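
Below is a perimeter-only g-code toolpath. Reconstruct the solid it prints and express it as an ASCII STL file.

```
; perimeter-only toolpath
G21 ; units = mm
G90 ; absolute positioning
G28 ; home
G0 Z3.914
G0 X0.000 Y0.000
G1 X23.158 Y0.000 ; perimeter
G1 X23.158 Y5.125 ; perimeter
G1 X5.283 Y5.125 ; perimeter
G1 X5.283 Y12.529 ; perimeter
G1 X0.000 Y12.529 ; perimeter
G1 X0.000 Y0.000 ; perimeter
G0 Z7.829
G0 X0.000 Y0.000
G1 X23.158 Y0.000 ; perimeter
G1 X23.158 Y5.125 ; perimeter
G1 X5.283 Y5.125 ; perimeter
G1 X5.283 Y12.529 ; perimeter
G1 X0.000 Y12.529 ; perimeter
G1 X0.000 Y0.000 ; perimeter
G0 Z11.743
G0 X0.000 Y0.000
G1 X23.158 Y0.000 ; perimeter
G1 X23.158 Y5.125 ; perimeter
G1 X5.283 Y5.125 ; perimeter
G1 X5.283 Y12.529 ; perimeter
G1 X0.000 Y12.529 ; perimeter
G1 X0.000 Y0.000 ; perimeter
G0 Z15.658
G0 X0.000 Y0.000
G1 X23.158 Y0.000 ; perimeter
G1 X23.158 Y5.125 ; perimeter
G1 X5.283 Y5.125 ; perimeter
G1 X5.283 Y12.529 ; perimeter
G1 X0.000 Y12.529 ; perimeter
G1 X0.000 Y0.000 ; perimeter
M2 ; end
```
solid part
  facet normal 0.0000 0.0000 -1.0000
    outer loop
      vertex 23.158 5.125 0.000
      vertex 23.158 0.000 0.000
      vertex 0.000 0.000 0.000
    endloop
  endfacet
  facet normal 0.0000 0.0000 -1.0000
    outer loop
      vertex 5.283 5.125 0.000
      vertex 23.158 5.125 0.000
      vertex 0.000 0.000 0.000
    endloop
  endfacet
  facet normal 0.0000 0.0000 -1.0000
    outer loop
      vertex 5.283 12.529 0.000
      vertex 5.283 5.125 0.000
      vertex 0.000 0.000 0.000
    endloop
  endfacet
  facet normal 0.0000 0.0000 -1.0000
    outer loop
      vertex 0.000 12.529 0.000
      vertex 5.283 12.529 0.000
      vertex 0.000 0.000 0.000
    endloop
  endfacet
  facet normal 0.0000 0.0000 1.0000
    outer loop
      vertex 0.000 0.000 15.658
      vertex 23.158 0.000 15.658
      vertex 23.158 5.125 15.658
    endloop
  endfacet
  facet normal 0.0000 0.0000 1.0000
    outer loop
      vertex 0.000 0.000 15.658
      vertex 23.158 5.125 15.658
      vertex 5.283 5.125 15.658
    endloop
  endfacet
  facet normal 0.0000 0.0000 1.0000
    outer loop
      vertex 0.000 0.000 15.658
      vertex 5.283 5.125 15.658
      vertex 5.283 12.529 15.658
    endloop
  endfacet
  facet normal 0.0000 0.0000 1.0000
    outer loop
      vertex 0.000 0.000 15.658
      vertex 5.283 12.529 15.658
      vertex 0.000 12.529 15.658
    endloop
  endfacet
  facet normal 0.0000 -1.0000 0.0000
    outer loop
      vertex 0.000 0.000 0.000
      vertex 23.158 0.000 0.000
      vertex 23.158 0.000 15.658
    endloop
  endfacet
  facet normal 0.0000 -1.0000 0.0000
    outer loop
      vertex 0.000 0.000 0.000
      vertex 23.158 0.000 15.658
      vertex 0.000 0.000 15.658
    endloop
  endfacet
  facet normal 1.0000 0.0000 0.0000
    outer loop
      vertex 23.158 0.000 0.000
      vertex 23.158 5.125 0.000
      vertex 23.158 5.125 15.658
    endloop
  endfacet
  facet normal 1.0000 0.0000 0.0000
    outer loop
      vertex 23.158 0.000 0.000
      vertex 23.158 5.125 15.658
      vertex 23.158 0.000 15.658
    endloop
  endfacet
  facet normal 0.0000 1.0000 0.0000
    outer loop
      vertex 23.158 5.125 0.000
      vertex 5.283 5.125 0.000
      vertex 5.283 5.125 15.658
    endloop
  endfacet
  facet normal 0.0000 1.0000 0.0000
    outer loop
      vertex 23.158 5.125 0.000
      vertex 5.283 5.125 15.658
      vertex 23.158 5.125 15.658
    endloop
  endfacet
  facet normal 1.0000 0.0000 0.0000
    outer loop
      vertex 5.283 5.125 0.000
      vertex 5.283 12.529 0.000
      vertex 5.283 12.529 15.658
    endloop
  endfacet
  facet normal 1.0000 0.0000 0.0000
    outer loop
      vertex 5.283 5.125 0.000
      vertex 5.283 12.529 15.658
      vertex 5.283 5.125 15.658
    endloop
  endfacet
  facet normal 0.0000 1.0000 0.0000
    outer loop
      vertex 5.283 12.529 0.000
      vertex 0.000 12.529 0.000
      vertex 0.000 12.529 15.658
    endloop
  endfacet
  facet normal 0.0000 1.0000 0.0000
    outer loop
      vertex 5.283 12.529 0.000
      vertex 0.000 12.529 15.658
      vertex 5.283 12.529 15.658
    endloop
  endfacet
  facet normal -1.0000 0.0000 0.0000
    outer loop
      vertex 0.000 12.529 0.000
      vertex 0.000 0.000 0.000
      vertex 0.000 0.000 15.658
    endloop
  endfacet
  facet normal -1.0000 0.0000 0.0000
    outer loop
      vertex 0.000 12.529 0.000
      vertex 0.000 0.000 15.658
      vertex 0.000 12.529 15.658
    endloop
  endfacet
endsolid part

The G0 Z moves step by Δz≈3.914 mm. Every layer's G1 loop is the same polygon, so the solid is a straight extrusion of it from z=0 to z≈15.7. Closing with flat bottom and top caps and triangulating gives 20 facets — an L-shaped prism: outer 23.2 × 12.5 mm, arm thicknesses ≈ 5.12 mm (horizontal) and 5.28 mm (vertical), extruded 15.7 mm in z.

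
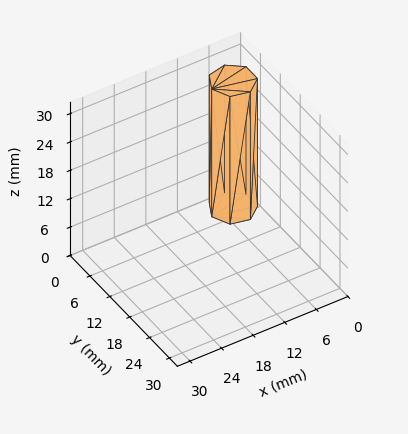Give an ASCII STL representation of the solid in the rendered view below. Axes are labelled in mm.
Reading the render: the shape is a regular 7-sided prism (a cylinder approximated with 7 flat sides), circumscribed radius ≈ 4 mm, height ≈ 27 mm (dimensions read to the nearest mm from the axis ticks). For the STL, each face is triangulated and given an outward normal.

solid part
  facet normal 0.0000 0.0000 -1.0000
    outer loop
      vertex 3.110 7.900 0.000
      vertex 6.494 7.127 0.000
      vertex 8.000 4.000 0.000
    endloop
  endfacet
  facet normal 0.0000 0.0000 -1.0000
    outer loop
      vertex 0.396 5.736 0.000
      vertex 3.110 7.900 0.000
      vertex 8.000 4.000 0.000
    endloop
  endfacet
  facet normal 0.0000 0.0000 -1.0000
    outer loop
      vertex 0.396 2.264 0.000
      vertex 0.396 5.736 0.000
      vertex 8.000 4.000 0.000
    endloop
  endfacet
  facet normal 0.0000 0.0000 -1.0000
    outer loop
      vertex 3.110 0.100 0.000
      vertex 0.396 2.264 0.000
      vertex 8.000 4.000 0.000
    endloop
  endfacet
  facet normal 0.0000 0.0000 -1.0000
    outer loop
      vertex 6.494 0.873 0.000
      vertex 3.110 0.100 0.000
      vertex 8.000 4.000 0.000
    endloop
  endfacet
  facet normal 0.0000 0.0000 1.0000
    outer loop
      vertex 8.000 4.000 27.000
      vertex 6.494 7.127 27.000
      vertex 3.110 7.900 27.000
    endloop
  endfacet
  facet normal 0.0000 0.0000 1.0000
    outer loop
      vertex 8.000 4.000 27.000
      vertex 3.110 7.900 27.000
      vertex 0.396 5.736 27.000
    endloop
  endfacet
  facet normal 0.0000 0.0000 1.0000
    outer loop
      vertex 8.000 4.000 27.000
      vertex 0.396 5.736 27.000
      vertex 0.396 2.264 27.000
    endloop
  endfacet
  facet normal 0.0000 0.0000 1.0000
    outer loop
      vertex 8.000 4.000 27.000
      vertex 0.396 2.264 27.000
      vertex 3.110 0.100 27.000
    endloop
  endfacet
  facet normal 0.0000 0.0000 1.0000
    outer loop
      vertex 8.000 4.000 27.000
      vertex 3.110 0.100 27.000
      vertex 6.494 0.873 27.000
    endloop
  endfacet
  facet normal 0.9010 0.4339 0.0000
    outer loop
      vertex 8.000 4.000 0.000
      vertex 6.494 7.127 0.000
      vertex 6.494 7.127 27.000
    endloop
  endfacet
  facet normal 0.9010 0.4339 0.0000
    outer loop
      vertex 8.000 4.000 0.000
      vertex 6.494 7.127 27.000
      vertex 8.000 4.000 27.000
    endloop
  endfacet
  facet normal 0.2227 0.9749 0.0000
    outer loop
      vertex 6.494 7.127 0.000
      vertex 3.110 7.900 0.000
      vertex 3.110 7.900 27.000
    endloop
  endfacet
  facet normal 0.2227 0.9749 0.0000
    outer loop
      vertex 6.494 7.127 0.000
      vertex 3.110 7.900 27.000
      vertex 6.494 7.127 27.000
    endloop
  endfacet
  facet normal -0.6234 0.7819 0.0000
    outer loop
      vertex 3.110 7.900 0.000
      vertex 0.396 5.736 0.000
      vertex 0.396 5.736 27.000
    endloop
  endfacet
  facet normal -0.6234 0.7819 0.0000
    outer loop
      vertex 3.110 7.900 0.000
      vertex 0.396 5.736 27.000
      vertex 3.110 7.900 27.000
    endloop
  endfacet
  facet normal -1.0000 0.0000 0.0000
    outer loop
      vertex 0.396 5.736 0.000
      vertex 0.396 2.264 0.000
      vertex 0.396 2.264 27.000
    endloop
  endfacet
  facet normal -1.0000 0.0000 0.0000
    outer loop
      vertex 0.396 5.736 0.000
      vertex 0.396 2.264 27.000
      vertex 0.396 5.736 27.000
    endloop
  endfacet
  facet normal -0.6234 -0.7819 0.0000
    outer loop
      vertex 0.396 2.264 0.000
      vertex 3.110 0.100 0.000
      vertex 3.110 0.100 27.000
    endloop
  endfacet
  facet normal -0.6234 -0.7819 0.0000
    outer loop
      vertex 0.396 2.264 0.000
      vertex 3.110 0.100 27.000
      vertex 0.396 2.264 27.000
    endloop
  endfacet
  facet normal 0.2227 -0.9749 0.0000
    outer loop
      vertex 3.110 0.100 0.000
      vertex 6.494 0.873 0.000
      vertex 6.494 0.873 27.000
    endloop
  endfacet
  facet normal 0.2227 -0.9749 0.0000
    outer loop
      vertex 3.110 0.100 0.000
      vertex 6.494 0.873 27.000
      vertex 3.110 0.100 27.000
    endloop
  endfacet
  facet normal 0.9010 -0.4339 0.0000
    outer loop
      vertex 6.494 0.873 0.000
      vertex 8.000 4.000 0.000
      vertex 8.000 4.000 27.000
    endloop
  endfacet
  facet normal 0.9010 -0.4339 0.0000
    outer loop
      vertex 6.494 0.873 0.000
      vertex 8.000 4.000 27.000
      vertex 6.494 0.873 27.000
    endloop
  endfacet
endsolid part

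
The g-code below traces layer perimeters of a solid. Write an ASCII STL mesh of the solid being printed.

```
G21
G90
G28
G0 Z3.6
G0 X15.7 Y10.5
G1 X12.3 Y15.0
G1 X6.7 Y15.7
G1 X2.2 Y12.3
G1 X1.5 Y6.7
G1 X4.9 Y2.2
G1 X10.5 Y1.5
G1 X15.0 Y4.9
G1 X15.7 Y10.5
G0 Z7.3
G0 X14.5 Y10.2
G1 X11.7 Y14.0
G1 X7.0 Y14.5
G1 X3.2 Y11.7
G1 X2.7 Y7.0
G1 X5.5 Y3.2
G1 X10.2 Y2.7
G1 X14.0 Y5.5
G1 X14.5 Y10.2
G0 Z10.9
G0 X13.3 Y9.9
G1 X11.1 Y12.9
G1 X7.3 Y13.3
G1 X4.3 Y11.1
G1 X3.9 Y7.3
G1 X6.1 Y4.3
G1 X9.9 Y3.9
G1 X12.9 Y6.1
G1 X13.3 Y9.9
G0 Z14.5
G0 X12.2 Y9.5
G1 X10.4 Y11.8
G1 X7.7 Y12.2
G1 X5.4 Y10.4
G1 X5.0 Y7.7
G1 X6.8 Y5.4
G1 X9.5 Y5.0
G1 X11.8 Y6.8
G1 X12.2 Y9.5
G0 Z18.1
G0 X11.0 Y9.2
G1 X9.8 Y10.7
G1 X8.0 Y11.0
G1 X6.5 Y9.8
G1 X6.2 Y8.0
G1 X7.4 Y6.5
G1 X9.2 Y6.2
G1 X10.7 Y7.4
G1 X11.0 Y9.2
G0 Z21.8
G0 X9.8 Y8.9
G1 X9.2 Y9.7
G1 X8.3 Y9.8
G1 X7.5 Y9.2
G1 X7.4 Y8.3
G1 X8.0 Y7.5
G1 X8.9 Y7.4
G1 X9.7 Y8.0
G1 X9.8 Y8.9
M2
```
solid part
  facet normal 0.0000 0.0000 -1.0000
    outer loop
      vertex 6.4 16.9 0.0
      vertex 12.9 16.1 0.0
      vertex 16.9 10.8 0.0
    endloop
  endfacet
  facet normal 0.0000 0.0000 -1.0000
    outer loop
      vertex 1.1 12.9 0.0
      vertex 6.4 16.9 0.0
      vertex 16.9 10.8 0.0
    endloop
  endfacet
  facet normal 0.0000 0.0000 -1.0000
    outer loop
      vertex 0.3 6.4 0.0
      vertex 1.1 12.9 0.0
      vertex 16.9 10.8 0.0
    endloop
  endfacet
  facet normal 0.0000 0.0000 -1.0000
    outer loop
      vertex 4.3 1.1 0.0
      vertex 0.3 6.4 0.0
      vertex 16.9 10.8 0.0
    endloop
  endfacet
  facet normal 0.0000 0.0000 -1.0000
    outer loop
      vertex 10.8 0.3 0.0
      vertex 4.3 1.1 0.0
      vertex 16.9 10.8 0.0
    endloop
  endfacet
  facet normal 0.0000 0.0000 -1.0000
    outer loop
      vertex 16.1 4.3 0.0
      vertex 10.8 0.3 0.0
      vertex 16.9 10.8 0.0
    endloop
  endfacet
  facet normal 0.7617 0.5749 0.2987
    outer loop
      vertex 16.9 10.8 0.0
      vertex 12.9 16.1 0.0
      vertex 8.6 8.6 25.4
    endloop
  endfacet
  facet normal 0.1166 0.9470 0.2994
    outer loop
      vertex 12.9 16.1 0.0
      vertex 6.4 16.9 0.0
      vertex 8.6 8.6 25.4
    endloop
  endfacet
  facet normal -0.5749 0.7617 0.2987
    outer loop
      vertex 6.4 16.9 0.0
      vertex 1.1 12.9 0.0
      vertex 8.6 8.6 25.4
    endloop
  endfacet
  facet normal -0.9470 0.1166 0.2994
    outer loop
      vertex 1.1 12.9 0.0
      vertex 0.3 6.4 0.0
      vertex 8.6 8.6 25.4
    endloop
  endfacet
  facet normal -0.7617 -0.5749 0.2987
    outer loop
      vertex 0.3 6.4 0.0
      vertex 4.3 1.1 0.0
      vertex 8.6 8.6 25.4
    endloop
  endfacet
  facet normal -0.1166 -0.9470 0.2994
    outer loop
      vertex 4.3 1.1 0.0
      vertex 10.8 0.3 0.0
      vertex 8.6 8.6 25.4
    endloop
  endfacet
  facet normal 0.5749 -0.7617 0.2987
    outer loop
      vertex 10.8 0.3 0.0
      vertex 16.1 4.3 0.0
      vertex 8.6 8.6 25.4
    endloop
  endfacet
  facet normal 0.9470 -0.1166 0.2994
    outer loop
      vertex 16.1 4.3 0.0
      vertex 16.9 10.8 0.0
      vertex 8.6 8.6 25.4
    endloop
  endfacet
endsolid part

The G0 Z moves step by Δz≈3.6 mm. The G1 loops shrink linearly with z, so the solid tapers from its base footprint up to z≈25.4. Closing with a flat bottom cap and the tapered top and triangulating gives 14 facets — a regular 8-sided pyramid, base circumscribed radius ≈ 8.6 mm, apex at z ≈ 25.4 mm.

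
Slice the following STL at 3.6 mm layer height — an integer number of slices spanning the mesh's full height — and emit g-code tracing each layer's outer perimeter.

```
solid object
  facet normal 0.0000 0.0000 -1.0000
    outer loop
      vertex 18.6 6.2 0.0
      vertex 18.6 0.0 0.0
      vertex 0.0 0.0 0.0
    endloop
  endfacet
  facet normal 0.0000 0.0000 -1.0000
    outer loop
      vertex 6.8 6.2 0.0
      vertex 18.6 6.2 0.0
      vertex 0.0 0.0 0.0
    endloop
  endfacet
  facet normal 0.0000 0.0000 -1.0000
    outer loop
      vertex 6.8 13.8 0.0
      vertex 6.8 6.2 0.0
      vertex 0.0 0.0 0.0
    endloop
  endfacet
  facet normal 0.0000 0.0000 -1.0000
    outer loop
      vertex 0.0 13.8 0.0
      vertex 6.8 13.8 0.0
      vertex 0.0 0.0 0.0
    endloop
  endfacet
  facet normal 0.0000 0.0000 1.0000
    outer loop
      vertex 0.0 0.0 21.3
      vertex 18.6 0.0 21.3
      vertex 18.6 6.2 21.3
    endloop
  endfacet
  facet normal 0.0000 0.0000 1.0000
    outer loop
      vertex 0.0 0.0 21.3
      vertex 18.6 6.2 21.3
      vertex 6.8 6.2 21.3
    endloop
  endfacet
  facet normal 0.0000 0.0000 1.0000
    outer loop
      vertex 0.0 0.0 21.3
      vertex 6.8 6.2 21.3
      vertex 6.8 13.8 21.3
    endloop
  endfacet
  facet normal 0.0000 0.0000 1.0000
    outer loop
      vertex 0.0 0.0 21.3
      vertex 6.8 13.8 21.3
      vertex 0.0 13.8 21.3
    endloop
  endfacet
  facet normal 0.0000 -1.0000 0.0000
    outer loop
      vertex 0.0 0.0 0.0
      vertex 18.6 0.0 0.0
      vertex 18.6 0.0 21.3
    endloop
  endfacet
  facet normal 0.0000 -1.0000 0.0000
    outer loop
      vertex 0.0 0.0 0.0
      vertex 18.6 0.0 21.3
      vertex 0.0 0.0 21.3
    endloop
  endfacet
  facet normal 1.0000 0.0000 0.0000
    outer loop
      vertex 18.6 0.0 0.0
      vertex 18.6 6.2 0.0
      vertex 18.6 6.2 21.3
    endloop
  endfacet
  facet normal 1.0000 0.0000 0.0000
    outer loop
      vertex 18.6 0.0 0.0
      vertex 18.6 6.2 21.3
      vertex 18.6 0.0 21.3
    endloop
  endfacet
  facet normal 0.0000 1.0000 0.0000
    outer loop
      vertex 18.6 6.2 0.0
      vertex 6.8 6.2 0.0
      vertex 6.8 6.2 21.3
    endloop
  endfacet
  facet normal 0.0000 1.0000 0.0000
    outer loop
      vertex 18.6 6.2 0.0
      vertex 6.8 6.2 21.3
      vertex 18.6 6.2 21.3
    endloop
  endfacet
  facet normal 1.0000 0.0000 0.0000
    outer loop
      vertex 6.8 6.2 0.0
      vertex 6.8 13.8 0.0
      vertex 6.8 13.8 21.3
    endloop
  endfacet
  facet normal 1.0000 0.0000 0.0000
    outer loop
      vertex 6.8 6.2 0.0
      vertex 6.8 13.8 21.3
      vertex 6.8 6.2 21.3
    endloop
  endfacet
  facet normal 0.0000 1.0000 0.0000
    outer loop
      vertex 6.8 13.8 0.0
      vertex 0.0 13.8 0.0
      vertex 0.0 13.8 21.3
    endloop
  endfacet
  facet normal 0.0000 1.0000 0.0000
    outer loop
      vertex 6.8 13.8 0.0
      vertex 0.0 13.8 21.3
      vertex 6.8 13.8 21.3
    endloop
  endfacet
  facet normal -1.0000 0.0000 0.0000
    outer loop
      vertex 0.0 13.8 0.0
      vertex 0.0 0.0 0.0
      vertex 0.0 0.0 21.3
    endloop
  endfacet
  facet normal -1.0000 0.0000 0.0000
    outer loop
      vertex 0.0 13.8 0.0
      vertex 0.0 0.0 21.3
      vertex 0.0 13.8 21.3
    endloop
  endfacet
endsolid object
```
; perimeter-only toolpath
G21 ; units = mm
G90 ; absolute positioning
G28 ; home
; layer 1
G0 Z3.6
G0 X0.0 Y0.0
G1 X18.6 Y0.0
G1 X18.6 Y6.2
G1 X6.8 Y6.2
G1 X6.8 Y13.8
G1 X0.0 Y13.8
G1 X0.0 Y0.0
; layer 2
G0 Z7.1
G0 X0.0 Y0.0
G1 X18.6 Y0.0
G1 X18.6 Y6.2
G1 X6.8 Y6.2
G1 X6.8 Y13.8
G1 X0.0 Y13.8
G1 X0.0 Y0.0
; layer 3
G0 Z10.7
G0 X0.0 Y0.0
G1 X18.6 Y0.0
G1 X18.6 Y6.2
G1 X6.8 Y6.2
G1 X6.8 Y13.8
G1 X0.0 Y13.8
G1 X0.0 Y0.0
; layer 4
G0 Z14.2
G0 X0.0 Y0.0
G1 X18.6 Y0.0
G1 X18.6 Y6.2
G1 X6.8 Y6.2
G1 X6.8 Y13.8
G1 X0.0 Y13.8
G1 X0.0 Y0.0
; layer 5
G0 Z17.8
G0 X0.0 Y0.0
G1 X18.6 Y0.0
G1 X18.6 Y6.2
G1 X6.8 Y6.2
G1 X6.8 Y13.8
G1 X0.0 Y13.8
G1 X0.0 Y0.0
; layer 6
G0 Z21.3
G0 X0.0 Y0.0
G1 X18.6 Y0.0
G1 X18.6 Y6.2
G1 X6.8 Y6.2
G1 X6.8 Y13.8
G1 X0.0 Y13.8
G1 X0.0 Y0.0
M2 ; end

The solid is an L-shaped prism: outer 18.6 × 13.8 mm, arm thicknesses ≈ 6.2 mm (horizontal) and 6.8 mm (vertical), extruded 21.3 mm in z. Slicing at Δz = 3.6 mm — 6 equal slices spanning the solid's height, so layer i sits at z = i·h/6 — gives 6 non-empty perimeters. Each is a 6-segment closed polygon; G0 lifts to the layer z and rapids to the start vertex, then G1 traces the edges.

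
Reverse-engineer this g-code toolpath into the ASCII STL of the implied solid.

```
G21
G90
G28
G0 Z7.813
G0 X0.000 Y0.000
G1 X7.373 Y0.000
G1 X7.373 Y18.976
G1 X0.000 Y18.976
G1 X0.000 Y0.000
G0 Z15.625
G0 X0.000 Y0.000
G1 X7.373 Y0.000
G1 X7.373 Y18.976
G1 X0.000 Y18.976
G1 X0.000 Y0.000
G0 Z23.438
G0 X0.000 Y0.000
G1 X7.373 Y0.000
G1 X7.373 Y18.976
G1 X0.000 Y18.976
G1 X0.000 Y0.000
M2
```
solid part
  facet normal 0.0000 0.0000 -1.0000
    outer loop
      vertex 7.373 18.976 0.000
      vertex 7.373 0.000 0.000
      vertex 0.000 0.000 0.000
    endloop
  endfacet
  facet normal 0.0000 0.0000 -1.0000
    outer loop
      vertex 0.000 18.976 0.000
      vertex 7.373 18.976 0.000
      vertex 0.000 0.000 0.000
    endloop
  endfacet
  facet normal 0.0000 0.0000 1.0000
    outer loop
      vertex 0.000 0.000 23.438
      vertex 7.373 0.000 23.438
      vertex 7.373 18.976 23.438
    endloop
  endfacet
  facet normal 0.0000 0.0000 1.0000
    outer loop
      vertex 0.000 0.000 23.438
      vertex 7.373 18.976 23.438
      vertex 0.000 18.976 23.438
    endloop
  endfacet
  facet normal 0.0000 -1.0000 0.0000
    outer loop
      vertex 0.000 0.000 0.000
      vertex 7.373 0.000 0.000
      vertex 7.373 0.000 23.438
    endloop
  endfacet
  facet normal 0.0000 -1.0000 0.0000
    outer loop
      vertex 0.000 0.000 0.000
      vertex 7.373 0.000 23.438
      vertex 0.000 0.000 23.438
    endloop
  endfacet
  facet normal 0.0000 1.0000 0.0000
    outer loop
      vertex 7.373 18.976 23.438
      vertex 7.373 18.976 0.000
      vertex 0.000 18.976 0.000
    endloop
  endfacet
  facet normal 0.0000 1.0000 0.0000
    outer loop
      vertex 0.000 18.976 23.438
      vertex 7.373 18.976 23.438
      vertex 0.000 18.976 0.000
    endloop
  endfacet
  facet normal -1.0000 0.0000 0.0000
    outer loop
      vertex 0.000 18.976 23.438
      vertex 0.000 18.976 0.000
      vertex 0.000 0.000 0.000
    endloop
  endfacet
  facet normal -1.0000 0.0000 0.0000
    outer loop
      vertex 0.000 0.000 23.438
      vertex 0.000 18.976 23.438
      vertex 0.000 0.000 0.000
    endloop
  endfacet
  facet normal 1.0000 0.0000 0.0000
    outer loop
      vertex 7.373 0.000 0.000
      vertex 7.373 18.976 0.000
      vertex 7.373 18.976 23.438
    endloop
  endfacet
  facet normal 1.0000 0.0000 0.0000
    outer loop
      vertex 7.373 0.000 0.000
      vertex 7.373 18.976 23.438
      vertex 7.373 0.000 23.438
    endloop
  endfacet
endsolid part

The G0 Z moves step by Δz≈7.813 mm. Every layer's G1 loop is the same polygon, so the solid is a straight extrusion of it from z=0 to z≈23.4. Closing with flat bottom and top caps and triangulating gives 12 facets — a rectangular box, roughly 7.37 × 19 mm footprint and 23.4 mm tall.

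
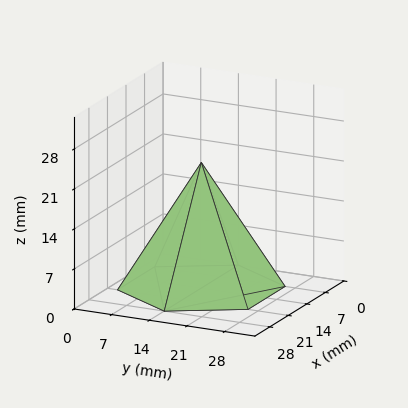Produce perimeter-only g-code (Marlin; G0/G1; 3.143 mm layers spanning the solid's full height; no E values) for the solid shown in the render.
Reading the render: the shape is a regular 6-sided pyramid, base circumscribed radius ≈ 14 mm, apex at z ≈ 22 mm (dimensions read to the nearest mm from the axis ticks). For the g-code, the solid's height is divided into equal slices at the stated Δz and each level perimeter traced with G1 moves after a G0 lift.

; perimeter-only toolpath
G21 ; units = mm
G90 ; absolute positioning
G28 ; home
; layer 1
G0 Z3.143
G0 X26.000 Y14.000
G1 X20.000 Y24.392
G1 X8.000 Y24.392
G1 X2.000 Y14.000
G1 X8.000 Y3.608
G1 X20.000 Y3.608
G1 X26.000 Y14.000
; layer 2
G0 Z6.286
G0 X24.000 Y14.000
G1 X19.000 Y22.660
G1 X9.000 Y22.660
G1 X4.000 Y14.000
G1 X9.000 Y5.340
G1 X19.000 Y5.340
G1 X24.000 Y14.000
; layer 3
G0 Z9.429
G0 X22.000 Y14.000
G1 X18.000 Y20.928
G1 X10.000 Y20.928
G1 X6.000 Y14.000
G1 X10.000 Y7.072
G1 X18.000 Y7.072
G1 X22.000 Y14.000
; layer 4
G0 Z12.571
G0 X20.000 Y14.000
G1 X17.000 Y19.196
G1 X11.000 Y19.196
G1 X8.000 Y14.000
G1 X11.000 Y8.804
G1 X17.000 Y8.804
G1 X20.000 Y14.000
; layer 5
G0 Z15.714
G0 X18.000 Y14.000
G1 X16.000 Y17.464
G1 X12.000 Y17.464
G1 X10.000 Y14.000
G1 X12.000 Y10.536
G1 X16.000 Y10.536
G1 X18.000 Y14.000
; layer 6
G0 Z18.857
G0 X16.000 Y14.000
G1 X15.000 Y15.732
G1 X13.000 Y15.732
G1 X12.000 Y14.000
G1 X13.000 Y12.268
G1 X15.000 Y12.268
G1 X16.000 Y14.000
M2 ; end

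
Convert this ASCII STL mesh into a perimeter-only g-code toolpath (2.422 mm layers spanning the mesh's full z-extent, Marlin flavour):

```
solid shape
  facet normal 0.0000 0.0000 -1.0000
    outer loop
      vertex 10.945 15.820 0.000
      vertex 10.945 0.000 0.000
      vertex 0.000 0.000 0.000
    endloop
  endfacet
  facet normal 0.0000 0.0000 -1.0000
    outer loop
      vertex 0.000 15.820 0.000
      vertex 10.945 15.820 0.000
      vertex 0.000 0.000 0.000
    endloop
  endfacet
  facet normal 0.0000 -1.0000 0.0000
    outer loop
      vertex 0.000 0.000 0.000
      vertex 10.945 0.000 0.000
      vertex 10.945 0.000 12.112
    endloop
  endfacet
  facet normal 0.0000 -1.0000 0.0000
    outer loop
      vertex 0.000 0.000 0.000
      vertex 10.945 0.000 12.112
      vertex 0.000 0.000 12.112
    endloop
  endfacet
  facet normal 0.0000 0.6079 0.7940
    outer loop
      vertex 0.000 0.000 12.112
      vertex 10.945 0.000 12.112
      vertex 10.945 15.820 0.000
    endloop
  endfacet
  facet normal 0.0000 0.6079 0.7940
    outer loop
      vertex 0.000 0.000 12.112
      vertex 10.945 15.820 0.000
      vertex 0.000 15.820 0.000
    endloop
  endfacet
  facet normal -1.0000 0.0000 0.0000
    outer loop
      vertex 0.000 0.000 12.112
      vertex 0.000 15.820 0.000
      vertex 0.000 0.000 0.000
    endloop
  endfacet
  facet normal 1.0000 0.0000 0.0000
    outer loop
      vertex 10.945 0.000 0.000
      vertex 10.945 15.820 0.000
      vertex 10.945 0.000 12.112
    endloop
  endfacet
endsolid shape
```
; perimeter-only toolpath
G21 ; units = mm
G90 ; absolute positioning
G28 ; home
; layer 1
G0 Z2.422
G0 X0.000 Y0.000
G1 X10.945 Y0.000
G1 X10.945 Y12.656
G1 X0.000 Y12.656
G1 X0.000 Y0.000
; layer 2
G0 Z4.845
G0 X0.000 Y0.000
G1 X10.945 Y0.000
G1 X10.945 Y9.492
G1 X0.000 Y9.492
G1 X0.000 Y0.000
; layer 3
G0 Z7.267
G0 X0.000 Y0.000
G1 X10.945 Y0.000
G1 X10.945 Y6.328
G1 X0.000 Y6.328
G1 X0.000 Y0.000
; layer 4
G0 Z9.690
G0 X0.000 Y0.000
G1 X10.945 Y0.000
G1 X10.945 Y3.164
G1 X0.000 Y3.164
G1 X0.000 Y0.000
M2 ; end

The solid is a wedge (ramp): 10.9 × 15.8 mm base, rising to 12.1 mm along the y=0 edge and sloping linearly to z=0 at y=15.8. Slicing at Δz = 2.422 mm — 5 equal slices spanning the solid's height, so layer i sits at z = i·h/5 — gives 4 non-empty perimeters. Each is a 4-segment closed polygon; G0 lifts to the layer z and rapids to the start vertex, then G1 traces the edges. The cross-section shrinks linearly with z (the slice at the apex is degenerate and omitted).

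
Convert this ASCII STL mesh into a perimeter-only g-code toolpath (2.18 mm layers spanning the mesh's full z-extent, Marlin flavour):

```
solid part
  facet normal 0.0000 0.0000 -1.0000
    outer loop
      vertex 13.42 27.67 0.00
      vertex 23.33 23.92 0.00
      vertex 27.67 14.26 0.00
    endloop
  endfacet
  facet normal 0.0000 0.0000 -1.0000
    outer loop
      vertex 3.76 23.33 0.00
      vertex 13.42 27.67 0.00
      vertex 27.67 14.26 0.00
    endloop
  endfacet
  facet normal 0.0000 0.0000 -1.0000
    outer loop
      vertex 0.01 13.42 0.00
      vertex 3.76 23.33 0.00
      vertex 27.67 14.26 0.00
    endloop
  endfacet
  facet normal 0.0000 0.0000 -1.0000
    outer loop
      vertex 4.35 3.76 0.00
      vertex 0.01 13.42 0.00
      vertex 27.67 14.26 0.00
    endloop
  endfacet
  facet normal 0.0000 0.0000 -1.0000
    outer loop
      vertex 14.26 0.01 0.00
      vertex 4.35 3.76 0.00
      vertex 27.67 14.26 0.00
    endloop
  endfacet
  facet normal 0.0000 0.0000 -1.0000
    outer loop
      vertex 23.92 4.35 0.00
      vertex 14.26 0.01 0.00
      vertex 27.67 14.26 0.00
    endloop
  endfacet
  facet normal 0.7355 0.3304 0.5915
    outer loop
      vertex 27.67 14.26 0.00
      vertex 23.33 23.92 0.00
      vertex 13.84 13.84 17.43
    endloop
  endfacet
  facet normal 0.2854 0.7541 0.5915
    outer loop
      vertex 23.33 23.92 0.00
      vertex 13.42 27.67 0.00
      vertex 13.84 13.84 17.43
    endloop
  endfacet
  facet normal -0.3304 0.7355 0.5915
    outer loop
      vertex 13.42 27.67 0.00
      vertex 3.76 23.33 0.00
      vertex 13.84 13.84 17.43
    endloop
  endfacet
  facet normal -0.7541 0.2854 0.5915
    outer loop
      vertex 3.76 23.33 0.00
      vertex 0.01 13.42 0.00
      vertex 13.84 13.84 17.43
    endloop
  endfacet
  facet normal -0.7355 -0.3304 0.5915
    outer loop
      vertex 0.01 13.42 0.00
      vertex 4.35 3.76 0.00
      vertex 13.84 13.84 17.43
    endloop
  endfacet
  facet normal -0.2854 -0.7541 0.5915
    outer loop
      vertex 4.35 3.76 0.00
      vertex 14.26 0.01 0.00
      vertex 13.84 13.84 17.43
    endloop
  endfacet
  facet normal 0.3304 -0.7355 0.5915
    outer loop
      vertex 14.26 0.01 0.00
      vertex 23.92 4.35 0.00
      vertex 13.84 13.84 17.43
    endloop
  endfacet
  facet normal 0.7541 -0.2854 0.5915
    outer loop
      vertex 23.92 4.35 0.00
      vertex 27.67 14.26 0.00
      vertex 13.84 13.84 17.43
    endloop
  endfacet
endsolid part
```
; perimeter-only toolpath
G21 ; units = mm
G90 ; absolute positioning
G28 ; home
; layer 1
G0 Z2.18
G0 X25.94 Y14.21
G1 X22.14 Y22.66
G1 X13.47 Y25.94
G1 X5.02 Y22.14
G1 X1.74 Y13.47
G1 X5.54 Y5.02
G1 X14.21 Y1.74
G1 X22.66 Y5.54
G1 X25.94 Y14.21
; layer 2
G0 Z4.36
G0 X24.21 Y14.16
G1 X20.96 Y21.40
G1 X13.52 Y24.21
G1 X6.28 Y20.96
G1 X3.47 Y13.52
G1 X6.72 Y6.28
G1 X14.16 Y3.47
G1 X21.40 Y6.72
G1 X24.21 Y14.16
; layer 3
G0 Z6.54
G0 X22.48 Y14.10
G1 X19.77 Y20.14
G1 X13.58 Y22.48
G1 X7.54 Y19.77
G1 X5.20 Y13.58
G1 X7.91 Y7.54
G1 X14.10 Y5.20
G1 X20.14 Y7.91
G1 X22.48 Y14.10
; layer 4
G0 Z8.71
G0 X20.76 Y14.05
G1 X18.59 Y18.88
G1 X13.63 Y20.76
G1 X8.80 Y18.59
G1 X6.92 Y13.63
G1 X9.09 Y8.80
G1 X14.05 Y6.92
G1 X18.88 Y9.09
G1 X20.76 Y14.05
; layer 5
G0 Z10.89
G0 X19.03 Y14.00
G1 X17.40 Y17.62
G1 X13.68 Y19.03
G1 X10.06 Y17.40
G1 X8.65 Y13.68
G1 X10.28 Y10.06
G1 X14.00 Y8.65
G1 X17.62 Y10.28
G1 X19.03 Y14.00
; layer 6
G0 Z13.07
G0 X17.30 Y13.94
G1 X16.21 Y16.36
G1 X13.73 Y17.30
G1 X11.32 Y16.21
G1 X10.38 Y13.73
G1 X11.47 Y11.32
G1 X13.94 Y10.38
G1 X16.36 Y11.47
G1 X17.30 Y13.94
; layer 7
G0 Z15.25
G0 X15.57 Y13.89
G1 X15.03 Y15.10
G1 X13.79 Y15.57
G1 X12.58 Y15.03
G1 X12.11 Y13.79
G1 X12.65 Y12.58
G1 X13.89 Y12.11
G1 X15.10 Y12.65
G1 X15.57 Y13.89
M2 ; end

The solid is a regular 8-sided pyramid, base circumscribed radius ≈ 13.8 mm, apex at z ≈ 17.4 mm. Slicing at Δz = 2.18 mm — 8 equal slices spanning the solid's height, so layer i sits at z = i·h/8 — gives 7 non-empty perimeters. Each is a 8-segment closed polygon; G0 lifts to the layer z and rapids to the start vertex, then G1 traces the edges. The cross-section shrinks linearly with z (the slice at the apex is degenerate and omitted).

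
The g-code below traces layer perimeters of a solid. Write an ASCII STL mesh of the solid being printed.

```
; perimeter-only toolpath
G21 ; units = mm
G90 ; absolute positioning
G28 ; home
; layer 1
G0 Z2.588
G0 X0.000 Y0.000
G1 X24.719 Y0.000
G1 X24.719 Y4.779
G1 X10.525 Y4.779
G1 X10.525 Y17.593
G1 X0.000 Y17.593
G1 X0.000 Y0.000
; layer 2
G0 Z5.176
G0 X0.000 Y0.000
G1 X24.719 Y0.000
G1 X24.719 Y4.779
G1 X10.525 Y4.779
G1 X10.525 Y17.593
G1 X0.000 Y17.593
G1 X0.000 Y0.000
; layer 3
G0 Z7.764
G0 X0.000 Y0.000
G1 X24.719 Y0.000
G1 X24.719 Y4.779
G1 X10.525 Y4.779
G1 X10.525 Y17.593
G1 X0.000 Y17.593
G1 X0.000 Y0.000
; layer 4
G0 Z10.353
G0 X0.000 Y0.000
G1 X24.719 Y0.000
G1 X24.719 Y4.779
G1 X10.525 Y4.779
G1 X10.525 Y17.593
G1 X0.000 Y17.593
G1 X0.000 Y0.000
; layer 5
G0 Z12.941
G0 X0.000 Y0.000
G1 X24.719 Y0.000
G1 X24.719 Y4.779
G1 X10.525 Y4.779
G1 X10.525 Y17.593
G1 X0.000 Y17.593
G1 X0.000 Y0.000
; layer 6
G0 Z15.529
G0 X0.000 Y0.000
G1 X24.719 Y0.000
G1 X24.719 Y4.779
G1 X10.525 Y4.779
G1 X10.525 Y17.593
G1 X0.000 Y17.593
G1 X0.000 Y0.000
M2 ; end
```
solid part
  facet normal 0.0000 0.0000 -1.0000
    outer loop
      vertex 24.719 4.779 0.000
      vertex 24.719 0.000 0.000
      vertex 0.000 0.000 0.000
    endloop
  endfacet
  facet normal 0.0000 0.0000 -1.0000
    outer loop
      vertex 10.525 4.779 0.000
      vertex 24.719 4.779 0.000
      vertex 0.000 0.000 0.000
    endloop
  endfacet
  facet normal 0.0000 0.0000 -1.0000
    outer loop
      vertex 10.525 17.593 0.000
      vertex 10.525 4.779 0.000
      vertex 0.000 0.000 0.000
    endloop
  endfacet
  facet normal 0.0000 0.0000 -1.0000
    outer loop
      vertex 0.000 17.593 0.000
      vertex 10.525 17.593 0.000
      vertex 0.000 0.000 0.000
    endloop
  endfacet
  facet normal 0.0000 0.0000 1.0000
    outer loop
      vertex 0.000 0.000 15.529
      vertex 24.719 0.000 15.529
      vertex 24.719 4.779 15.529
    endloop
  endfacet
  facet normal 0.0000 0.0000 1.0000
    outer loop
      vertex 0.000 0.000 15.529
      vertex 24.719 4.779 15.529
      vertex 10.525 4.779 15.529
    endloop
  endfacet
  facet normal 0.0000 0.0000 1.0000
    outer loop
      vertex 0.000 0.000 15.529
      vertex 10.525 4.779 15.529
      vertex 10.525 17.593 15.529
    endloop
  endfacet
  facet normal 0.0000 0.0000 1.0000
    outer loop
      vertex 0.000 0.000 15.529
      vertex 10.525 17.593 15.529
      vertex 0.000 17.593 15.529
    endloop
  endfacet
  facet normal 0.0000 -1.0000 0.0000
    outer loop
      vertex 0.000 0.000 0.000
      vertex 24.719 0.000 0.000
      vertex 24.719 0.000 15.529
    endloop
  endfacet
  facet normal 0.0000 -1.0000 0.0000
    outer loop
      vertex 0.000 0.000 0.000
      vertex 24.719 0.000 15.529
      vertex 0.000 0.000 15.529
    endloop
  endfacet
  facet normal 1.0000 0.0000 0.0000
    outer loop
      vertex 24.719 0.000 0.000
      vertex 24.719 4.779 0.000
      vertex 24.719 4.779 15.529
    endloop
  endfacet
  facet normal 1.0000 0.0000 0.0000
    outer loop
      vertex 24.719 0.000 0.000
      vertex 24.719 4.779 15.529
      vertex 24.719 0.000 15.529
    endloop
  endfacet
  facet normal 0.0000 1.0000 0.0000
    outer loop
      vertex 24.719 4.779 0.000
      vertex 10.525 4.779 0.000
      vertex 10.525 4.779 15.529
    endloop
  endfacet
  facet normal 0.0000 1.0000 0.0000
    outer loop
      vertex 24.719 4.779 0.000
      vertex 10.525 4.779 15.529
      vertex 24.719 4.779 15.529
    endloop
  endfacet
  facet normal 1.0000 0.0000 0.0000
    outer loop
      vertex 10.525 4.779 0.000
      vertex 10.525 17.593 0.000
      vertex 10.525 17.593 15.529
    endloop
  endfacet
  facet normal 1.0000 0.0000 0.0000
    outer loop
      vertex 10.525 4.779 0.000
      vertex 10.525 17.593 15.529
      vertex 10.525 4.779 15.529
    endloop
  endfacet
  facet normal 0.0000 1.0000 0.0000
    outer loop
      vertex 10.525 17.593 0.000
      vertex 0.000 17.593 0.000
      vertex 0.000 17.593 15.529
    endloop
  endfacet
  facet normal 0.0000 1.0000 0.0000
    outer loop
      vertex 10.525 17.593 0.000
      vertex 0.000 17.593 15.529
      vertex 10.525 17.593 15.529
    endloop
  endfacet
  facet normal -1.0000 0.0000 0.0000
    outer loop
      vertex 0.000 17.593 0.000
      vertex 0.000 0.000 0.000
      vertex 0.000 0.000 15.529
    endloop
  endfacet
  facet normal -1.0000 0.0000 0.0000
    outer loop
      vertex 0.000 17.593 0.000
      vertex 0.000 0.000 15.529
      vertex 0.000 17.593 15.529
    endloop
  endfacet
endsolid part

The G0 Z moves step by Δz≈2.588 mm. Every layer's G1 loop is the same polygon, so the solid is a straight extrusion of it from z=0 to z≈15.5. Closing with flat bottom and top caps and triangulating gives 20 facets — an L-shaped prism: outer 24.7 × 17.6 mm, arm thicknesses ≈ 4.78 mm (horizontal) and 10.5 mm (vertical), extruded 15.5 mm in z.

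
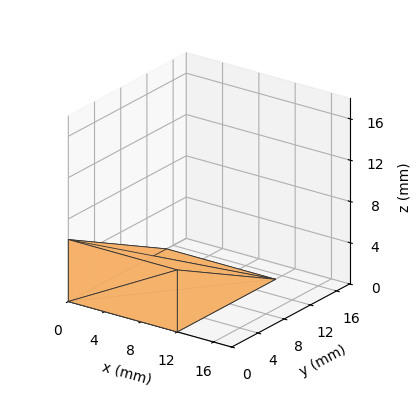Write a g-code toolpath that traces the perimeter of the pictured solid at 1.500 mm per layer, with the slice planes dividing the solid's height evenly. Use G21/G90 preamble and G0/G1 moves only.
Reading the render: the shape is a wedge (ramp): 12 × 15 mm base, rising to 6 mm along the y=0 edge and sloping linearly to z=0 at y=15 (dimensions read to the nearest mm from the axis ticks). For the g-code, the solid's height is divided into equal slices at the stated Δz and each level perimeter traced with G1 moves after a G0 lift.

; perimeter-only toolpath
G21 ; units = mm
G90 ; absolute positioning
G28 ; home
; layer 1
G0 Z1.500
G0 X0.000 Y0.000
G1 X12.000 Y0.000
G1 X12.000 Y11.250
G1 X0.000 Y11.250
G1 X0.000 Y0.000
; layer 2
G0 Z3.000
G0 X0.000 Y0.000
G1 X12.000 Y0.000
G1 X12.000 Y7.500
G1 X0.000 Y7.500
G1 X0.000 Y0.000
; layer 3
G0 Z4.500
G0 X0.000 Y0.000
G1 X12.000 Y0.000
G1 X12.000 Y3.750
G1 X0.000 Y3.750
G1 X0.000 Y0.000
M2 ; end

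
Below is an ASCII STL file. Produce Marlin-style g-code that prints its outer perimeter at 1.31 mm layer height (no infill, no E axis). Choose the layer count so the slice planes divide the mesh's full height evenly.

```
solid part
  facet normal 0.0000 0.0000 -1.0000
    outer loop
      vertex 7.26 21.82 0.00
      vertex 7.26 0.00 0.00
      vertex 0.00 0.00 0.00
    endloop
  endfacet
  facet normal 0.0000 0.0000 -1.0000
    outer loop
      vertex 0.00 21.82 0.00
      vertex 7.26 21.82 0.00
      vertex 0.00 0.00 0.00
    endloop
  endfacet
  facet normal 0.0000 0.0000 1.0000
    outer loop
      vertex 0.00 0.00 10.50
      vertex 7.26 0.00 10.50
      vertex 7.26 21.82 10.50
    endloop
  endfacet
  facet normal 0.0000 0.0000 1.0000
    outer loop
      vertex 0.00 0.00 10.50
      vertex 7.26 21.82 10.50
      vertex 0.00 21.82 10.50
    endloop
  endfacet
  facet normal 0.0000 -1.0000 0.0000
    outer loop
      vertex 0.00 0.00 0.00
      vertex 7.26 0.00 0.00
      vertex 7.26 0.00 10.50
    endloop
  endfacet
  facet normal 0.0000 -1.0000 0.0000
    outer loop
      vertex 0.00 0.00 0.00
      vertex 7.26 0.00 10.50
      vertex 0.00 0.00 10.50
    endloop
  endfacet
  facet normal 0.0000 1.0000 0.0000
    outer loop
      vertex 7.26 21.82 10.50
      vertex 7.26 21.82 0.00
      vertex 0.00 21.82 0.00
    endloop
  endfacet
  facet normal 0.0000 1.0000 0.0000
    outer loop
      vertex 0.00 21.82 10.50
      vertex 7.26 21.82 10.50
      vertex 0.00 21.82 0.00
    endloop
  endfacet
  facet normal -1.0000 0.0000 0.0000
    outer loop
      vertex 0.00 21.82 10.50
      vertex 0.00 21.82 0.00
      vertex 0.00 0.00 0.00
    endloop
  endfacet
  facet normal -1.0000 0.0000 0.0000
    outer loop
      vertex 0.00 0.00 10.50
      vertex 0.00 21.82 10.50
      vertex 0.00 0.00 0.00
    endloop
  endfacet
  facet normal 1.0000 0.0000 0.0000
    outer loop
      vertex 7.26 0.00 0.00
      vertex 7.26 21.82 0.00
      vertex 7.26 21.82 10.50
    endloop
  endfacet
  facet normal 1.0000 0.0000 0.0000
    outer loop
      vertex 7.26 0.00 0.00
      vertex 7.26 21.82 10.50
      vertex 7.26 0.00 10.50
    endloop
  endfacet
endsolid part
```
; perimeter-only toolpath
G21 ; units = mm
G90 ; absolute positioning
G28 ; home
; layer 1
G0 Z1.31
G0 X0.00 Y0.00
G1 X7.26 Y0.00
G1 X7.26 Y21.82
G1 X0.00 Y21.82
G1 X0.00 Y0.00
; layer 2
G0 Z2.62
G0 X0.00 Y0.00
G1 X7.26 Y0.00
G1 X7.26 Y21.82
G1 X0.00 Y21.82
G1 X0.00 Y0.00
; layer 3
G0 Z3.94
G0 X0.00 Y0.00
G1 X7.26 Y0.00
G1 X7.26 Y21.82
G1 X0.00 Y21.82
G1 X0.00 Y0.00
; layer 4
G0 Z5.25
G0 X0.00 Y0.00
G1 X7.26 Y0.00
G1 X7.26 Y21.82
G1 X0.00 Y21.82
G1 X0.00 Y0.00
; layer 5
G0 Z6.56
G0 X0.00 Y0.00
G1 X7.26 Y0.00
G1 X7.26 Y21.82
G1 X0.00 Y21.82
G1 X0.00 Y0.00
; layer 6
G0 Z7.88
G0 X0.00 Y0.00
G1 X7.26 Y0.00
G1 X7.26 Y21.82
G1 X0.00 Y21.82
G1 X0.00 Y0.00
; layer 7
G0 Z9.19
G0 X0.00 Y0.00
G1 X7.26 Y0.00
G1 X7.26 Y21.82
G1 X0.00 Y21.82
G1 X0.00 Y0.00
; layer 8
G0 Z10.50
G0 X0.00 Y0.00
G1 X7.26 Y0.00
G1 X7.26 Y21.82
G1 X0.00 Y21.82
G1 X0.00 Y0.00
M2 ; end

The solid is a rectangular box, roughly 7.26 × 21.8 mm footprint and 10.5 mm tall. Slicing at Δz = 1.31 mm — 8 equal slices spanning the solid's height, so layer i sits at z = i·h/8 — gives 8 non-empty perimeters. Each is a 4-segment closed polygon; G0 lifts to the layer z and rapids to the start vertex, then G1 traces the edges.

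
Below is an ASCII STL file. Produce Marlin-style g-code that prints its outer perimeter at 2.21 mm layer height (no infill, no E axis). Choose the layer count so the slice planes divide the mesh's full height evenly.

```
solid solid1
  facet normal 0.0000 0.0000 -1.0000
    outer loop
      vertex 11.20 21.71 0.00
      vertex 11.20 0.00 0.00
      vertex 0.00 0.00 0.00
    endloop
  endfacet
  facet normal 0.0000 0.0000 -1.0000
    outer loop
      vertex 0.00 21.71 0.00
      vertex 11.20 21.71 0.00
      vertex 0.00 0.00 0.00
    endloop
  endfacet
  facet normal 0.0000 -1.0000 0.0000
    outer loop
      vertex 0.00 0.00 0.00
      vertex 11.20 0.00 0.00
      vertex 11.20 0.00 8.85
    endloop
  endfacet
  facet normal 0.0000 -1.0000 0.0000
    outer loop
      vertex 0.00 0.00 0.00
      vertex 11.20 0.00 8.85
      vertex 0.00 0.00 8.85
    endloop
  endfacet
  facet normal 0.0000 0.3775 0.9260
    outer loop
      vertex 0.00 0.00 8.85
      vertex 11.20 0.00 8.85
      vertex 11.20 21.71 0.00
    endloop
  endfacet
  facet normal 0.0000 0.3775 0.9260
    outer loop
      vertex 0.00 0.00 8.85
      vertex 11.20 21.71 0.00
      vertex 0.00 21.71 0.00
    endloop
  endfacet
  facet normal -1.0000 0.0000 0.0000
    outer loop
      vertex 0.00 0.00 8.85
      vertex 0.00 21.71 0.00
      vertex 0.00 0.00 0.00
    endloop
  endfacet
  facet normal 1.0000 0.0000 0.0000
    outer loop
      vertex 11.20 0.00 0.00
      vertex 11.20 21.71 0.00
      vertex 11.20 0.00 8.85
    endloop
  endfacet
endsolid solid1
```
; perimeter-only toolpath
G21 ; units = mm
G90 ; absolute positioning
G28 ; home
; layer 1
G0 Z2.21
G0 X0.00 Y0.00
G1 X11.20 Y0.00
G1 X11.20 Y16.28
G1 X0.00 Y16.28
G1 X0.00 Y0.00
; layer 2
G0 Z4.42
G0 X0.00 Y0.00
G1 X11.20 Y0.00
G1 X11.20 Y10.86
G1 X0.00 Y10.86
G1 X0.00 Y0.00
; layer 3
G0 Z6.64
G0 X0.00 Y0.00
G1 X11.20 Y0.00
G1 X11.20 Y5.43
G1 X0.00 Y5.43
G1 X0.00 Y0.00
M2 ; end

The solid is a wedge (ramp): 11.2 × 21.7 mm base, rising to 8.85 mm along the y=0 edge and sloping linearly to z=0 at y=21.7. Slicing at Δz = 2.21 mm — 4 equal slices spanning the solid's height, so layer i sits at z = i·h/4 — gives 3 non-empty perimeters. Each is a 4-segment closed polygon; G0 lifts to the layer z and rapids to the start vertex, then G1 traces the edges. The cross-section shrinks linearly with z (the slice at the apex is degenerate and omitted).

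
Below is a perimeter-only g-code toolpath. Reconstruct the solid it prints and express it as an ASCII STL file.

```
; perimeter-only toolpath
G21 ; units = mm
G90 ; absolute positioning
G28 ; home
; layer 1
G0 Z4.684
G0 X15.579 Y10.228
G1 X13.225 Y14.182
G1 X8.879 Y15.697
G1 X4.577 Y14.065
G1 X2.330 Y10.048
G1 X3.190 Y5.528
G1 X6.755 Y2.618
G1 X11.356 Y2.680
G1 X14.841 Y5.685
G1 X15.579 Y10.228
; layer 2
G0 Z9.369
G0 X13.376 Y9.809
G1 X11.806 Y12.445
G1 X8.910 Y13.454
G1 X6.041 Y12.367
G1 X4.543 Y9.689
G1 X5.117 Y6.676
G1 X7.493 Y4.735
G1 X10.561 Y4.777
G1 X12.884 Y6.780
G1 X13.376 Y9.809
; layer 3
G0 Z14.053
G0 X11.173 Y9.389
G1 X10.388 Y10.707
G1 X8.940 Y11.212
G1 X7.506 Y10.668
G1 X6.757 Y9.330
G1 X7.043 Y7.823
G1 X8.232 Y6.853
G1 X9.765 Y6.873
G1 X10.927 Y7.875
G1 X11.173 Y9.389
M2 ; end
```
solid part
  facet normal 0.0000 0.0000 -1.0000
    outer loop
      vertex 8.849 17.939 0.000
      vertex 14.643 15.919 0.000
      vertex 17.782 10.647 0.000
    endloop
  endfacet
  facet normal 0.0000 0.0000 -1.0000
    outer loop
      vertex 3.112 15.763 0.000
      vertex 8.849 17.939 0.000
      vertex 17.782 10.647 0.000
    endloop
  endfacet
  facet normal 0.0000 0.0000 -1.0000
    outer loop
      vertex 0.116 10.408 0.000
      vertex 3.112 15.763 0.000
      vertex 17.782 10.647 0.000
    endloop
  endfacet
  facet normal 0.0000 0.0000 -1.0000
    outer loop
      vertex 1.263 4.381 0.000
      vertex 0.116 10.408 0.000
      vertex 17.782 10.647 0.000
    endloop
  endfacet
  facet normal 0.0000 0.0000 -1.0000
    outer loop
      vertex 6.016 0.500 0.000
      vertex 1.263 4.381 0.000
      vertex 17.782 10.647 0.000
    endloop
  endfacet
  facet normal 0.0000 0.0000 -1.0000
    outer loop
      vertex 12.151 0.583 0.000
      vertex 6.016 0.500 0.000
      vertex 17.782 10.647 0.000
    endloop
  endfacet
  facet normal 0.0000 0.0000 -1.0000
    outer loop
      vertex 16.798 4.590 0.000
      vertex 12.151 0.583 0.000
      vertex 17.782 10.647 0.000
    endloop
  endfacet
  facet normal 0.7836 0.4666 0.4103
    outer loop
      vertex 17.782 10.647 0.000
      vertex 14.643 15.919 0.000
      vertex 8.970 8.970 18.738
    endloop
  endfacet
  facet normal 0.3002 0.8611 0.4102
    outer loop
      vertex 14.643 15.919 0.000
      vertex 8.849 17.939 0.000
      vertex 8.970 8.970 18.738
    endloop
  endfacet
  facet normal -0.3234 0.8527 0.4102
    outer loop
      vertex 8.849 17.939 0.000
      vertex 3.112 15.763 0.000
      vertex 8.970 8.970 18.738
    endloop
  endfacet
  facet normal -0.7959 0.4453 0.4102
    outer loop
      vertex 3.112 15.763 0.000
      vertex 0.116 10.408 0.000
      vertex 8.970 8.970 18.738
    endloop
  endfacet
  facet normal -0.8959 -0.1705 0.4102
    outer loop
      vertex 0.116 10.408 0.000
      vertex 1.263 4.381 0.000
      vertex 8.970 8.970 18.738
    endloop
  endfacet
  facet normal -0.5768 -0.7064 0.4102
    outer loop
      vertex 1.263 4.381 0.000
      vertex 6.016 0.500 0.000
      vertex 8.970 8.970 18.738
    endloop
  endfacet
  facet normal 0.0123 -0.9119 0.4102
    outer loop
      vertex 6.016 0.500 0.000
      vertex 12.151 0.583 0.000
      vertex 8.970 8.970 18.738
    endloop
  endfacet
  facet normal 0.5955 -0.6907 0.4102
    outer loop
      vertex 12.151 0.583 0.000
      vertex 16.798 4.590 0.000
      vertex 8.970 8.970 18.738
    endloop
  endfacet
  facet normal 0.9002 -0.1462 0.4102
    outer loop
      vertex 16.798 4.590 0.000
      vertex 17.782 10.647 0.000
      vertex 8.970 8.970 18.738
    endloop
  endfacet
endsolid part

The G0 Z moves step by Δz≈4.684 mm. The G1 loops shrink linearly with z, so the solid tapers from its base footprint up to z≈18.7. Closing with a flat bottom cap and the tapered top and triangulating gives 16 facets — a regular 9-sided pyramid, base circumscribed radius ≈ 8.97 mm, apex at z ≈ 18.7 mm.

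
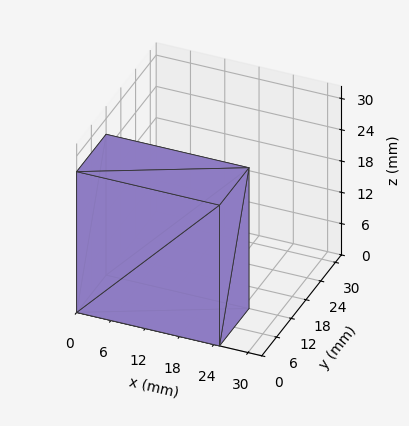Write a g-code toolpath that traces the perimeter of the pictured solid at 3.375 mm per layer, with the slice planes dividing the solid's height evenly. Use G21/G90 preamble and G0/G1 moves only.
Reading the render: the shape is a rectangular box, roughly 25 × 12 mm footprint and 27 mm tall (dimensions read to the nearest mm from the axis ticks). For the g-code, the solid's height is divided into equal slices at the stated Δz and each level perimeter traced with G1 moves after a G0 lift.

; perimeter-only toolpath
G21 ; units = mm
G90 ; absolute positioning
G28 ; home
; layer 1
G0 Z3.375
G0 X0.000 Y0.000
G1 X25.000 Y0.000
G1 X25.000 Y12.000
G1 X0.000 Y12.000
G1 X0.000 Y0.000
; layer 2
G0 Z6.750
G0 X0.000 Y0.000
G1 X25.000 Y0.000
G1 X25.000 Y12.000
G1 X0.000 Y12.000
G1 X0.000 Y0.000
; layer 3
G0 Z10.125
G0 X0.000 Y0.000
G1 X25.000 Y0.000
G1 X25.000 Y12.000
G1 X0.000 Y12.000
G1 X0.000 Y0.000
; layer 4
G0 Z13.500
G0 X0.000 Y0.000
G1 X25.000 Y0.000
G1 X25.000 Y12.000
G1 X0.000 Y12.000
G1 X0.000 Y0.000
; layer 5
G0 Z16.875
G0 X0.000 Y0.000
G1 X25.000 Y0.000
G1 X25.000 Y12.000
G1 X0.000 Y12.000
G1 X0.000 Y0.000
; layer 6
G0 Z20.250
G0 X0.000 Y0.000
G1 X25.000 Y0.000
G1 X25.000 Y12.000
G1 X0.000 Y12.000
G1 X0.000 Y0.000
; layer 7
G0 Z23.625
G0 X0.000 Y0.000
G1 X25.000 Y0.000
G1 X25.000 Y12.000
G1 X0.000 Y12.000
G1 X0.000 Y0.000
; layer 8
G0 Z27.000
G0 X0.000 Y0.000
G1 X25.000 Y0.000
G1 X25.000 Y12.000
G1 X0.000 Y12.000
G1 X0.000 Y0.000
M2 ; end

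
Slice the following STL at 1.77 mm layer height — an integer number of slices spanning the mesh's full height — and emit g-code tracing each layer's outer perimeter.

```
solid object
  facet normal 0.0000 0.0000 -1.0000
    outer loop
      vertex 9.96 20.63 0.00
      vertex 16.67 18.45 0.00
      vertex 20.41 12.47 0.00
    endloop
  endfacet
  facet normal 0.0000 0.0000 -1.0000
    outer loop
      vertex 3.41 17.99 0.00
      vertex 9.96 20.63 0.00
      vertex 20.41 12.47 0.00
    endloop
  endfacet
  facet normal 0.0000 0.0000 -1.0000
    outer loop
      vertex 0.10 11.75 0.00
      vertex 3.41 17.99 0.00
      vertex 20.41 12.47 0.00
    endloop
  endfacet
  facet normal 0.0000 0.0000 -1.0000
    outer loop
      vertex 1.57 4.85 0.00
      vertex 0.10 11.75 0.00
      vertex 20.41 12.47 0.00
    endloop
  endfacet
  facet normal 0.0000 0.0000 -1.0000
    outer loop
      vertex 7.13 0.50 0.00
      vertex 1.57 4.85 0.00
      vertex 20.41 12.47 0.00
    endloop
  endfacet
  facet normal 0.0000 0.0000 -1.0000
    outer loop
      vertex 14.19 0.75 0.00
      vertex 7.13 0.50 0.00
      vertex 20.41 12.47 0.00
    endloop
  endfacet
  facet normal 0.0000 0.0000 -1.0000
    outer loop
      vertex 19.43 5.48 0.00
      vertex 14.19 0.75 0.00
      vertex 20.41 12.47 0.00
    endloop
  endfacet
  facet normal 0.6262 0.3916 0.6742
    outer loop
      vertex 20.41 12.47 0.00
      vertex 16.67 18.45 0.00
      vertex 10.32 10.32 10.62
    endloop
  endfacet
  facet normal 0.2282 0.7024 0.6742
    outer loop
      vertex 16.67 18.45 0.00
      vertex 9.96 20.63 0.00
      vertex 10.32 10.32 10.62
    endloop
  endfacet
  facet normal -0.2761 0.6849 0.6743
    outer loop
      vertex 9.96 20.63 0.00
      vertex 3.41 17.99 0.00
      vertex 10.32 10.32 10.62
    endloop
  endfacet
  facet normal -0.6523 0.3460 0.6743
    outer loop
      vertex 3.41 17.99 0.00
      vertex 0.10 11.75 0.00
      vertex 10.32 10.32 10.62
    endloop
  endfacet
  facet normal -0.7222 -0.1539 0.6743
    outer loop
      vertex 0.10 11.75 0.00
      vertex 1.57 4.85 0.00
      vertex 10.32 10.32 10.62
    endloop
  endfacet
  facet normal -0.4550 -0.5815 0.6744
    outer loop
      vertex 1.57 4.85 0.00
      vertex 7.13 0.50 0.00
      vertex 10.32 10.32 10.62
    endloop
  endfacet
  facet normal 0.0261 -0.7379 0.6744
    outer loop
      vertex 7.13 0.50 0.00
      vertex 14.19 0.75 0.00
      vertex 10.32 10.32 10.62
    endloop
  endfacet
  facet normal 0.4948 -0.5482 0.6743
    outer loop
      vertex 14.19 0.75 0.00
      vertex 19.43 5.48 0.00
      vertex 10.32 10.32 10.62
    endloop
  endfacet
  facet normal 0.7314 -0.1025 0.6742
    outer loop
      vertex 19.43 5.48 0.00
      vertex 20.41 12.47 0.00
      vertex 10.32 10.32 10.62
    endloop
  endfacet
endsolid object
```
; perimeter-only toolpath
G21 ; units = mm
G90 ; absolute positioning
G28 ; home
; layer 1
G0 Z1.77
G0 X18.73 Y12.11
G1 X15.61 Y17.09
G1 X10.02 Y18.91
G1 X4.56 Y16.71
G1 X1.80 Y11.51
G1 X3.03 Y5.76
G1 X7.66 Y2.14
G1 X13.54 Y2.34
G1 X17.91 Y6.29
G1 X18.73 Y12.11
; layer 2
G0 Z3.54
G0 X17.05 Y11.75
G1 X14.55 Y15.74
G1 X10.08 Y17.19
G1 X5.71 Y15.43
G1 X3.51 Y11.27
G1 X4.49 Y6.67
G1 X8.19 Y3.77
G1 X12.90 Y3.94
G1 X16.39 Y7.09
G1 X17.05 Y11.75
; layer 3
G0 Z5.31
G0 X15.37 Y11.39
G1 X13.50 Y14.38
G1 X10.14 Y15.47
G1 X6.87 Y14.15
G1 X5.21 Y11.04
G1 X5.95 Y7.58
G1 X8.72 Y5.41
G1 X12.25 Y5.54
G1 X14.88 Y7.90
G1 X15.37 Y11.39
; layer 4
G0 Z7.08
G0 X13.68 Y11.04
G1 X12.44 Y13.03
G1 X10.20 Y13.76
G1 X8.02 Y12.88
G1 X6.91 Y10.80
G1 X7.40 Y8.50
G1 X9.26 Y7.05
G1 X11.61 Y7.13
G1 X13.36 Y8.71
G1 X13.68 Y11.04
; layer 5
G0 Z8.85
G0 X12.00 Y10.68
G1 X11.38 Y11.68
G1 X10.26 Y12.04
G1 X9.17 Y11.60
G1 X8.62 Y10.56
G1 X8.86 Y9.41
G1 X9.79 Y8.68
G1 X10.96 Y8.73
G1 X11.84 Y9.51
G1 X12.00 Y10.68
M2 ; end

The solid is a regular 9-sided pyramid, base circumscribed radius ≈ 10.3 mm, apex at z ≈ 10.6 mm. Slicing at Δz = 1.77 mm — 6 equal slices spanning the solid's height, so layer i sits at z = i·h/6 — gives 5 non-empty perimeters. Each is a 9-segment closed polygon; G0 lifts to the layer z and rapids to the start vertex, then G1 traces the edges. The cross-section shrinks linearly with z (the slice at the apex is degenerate and omitted).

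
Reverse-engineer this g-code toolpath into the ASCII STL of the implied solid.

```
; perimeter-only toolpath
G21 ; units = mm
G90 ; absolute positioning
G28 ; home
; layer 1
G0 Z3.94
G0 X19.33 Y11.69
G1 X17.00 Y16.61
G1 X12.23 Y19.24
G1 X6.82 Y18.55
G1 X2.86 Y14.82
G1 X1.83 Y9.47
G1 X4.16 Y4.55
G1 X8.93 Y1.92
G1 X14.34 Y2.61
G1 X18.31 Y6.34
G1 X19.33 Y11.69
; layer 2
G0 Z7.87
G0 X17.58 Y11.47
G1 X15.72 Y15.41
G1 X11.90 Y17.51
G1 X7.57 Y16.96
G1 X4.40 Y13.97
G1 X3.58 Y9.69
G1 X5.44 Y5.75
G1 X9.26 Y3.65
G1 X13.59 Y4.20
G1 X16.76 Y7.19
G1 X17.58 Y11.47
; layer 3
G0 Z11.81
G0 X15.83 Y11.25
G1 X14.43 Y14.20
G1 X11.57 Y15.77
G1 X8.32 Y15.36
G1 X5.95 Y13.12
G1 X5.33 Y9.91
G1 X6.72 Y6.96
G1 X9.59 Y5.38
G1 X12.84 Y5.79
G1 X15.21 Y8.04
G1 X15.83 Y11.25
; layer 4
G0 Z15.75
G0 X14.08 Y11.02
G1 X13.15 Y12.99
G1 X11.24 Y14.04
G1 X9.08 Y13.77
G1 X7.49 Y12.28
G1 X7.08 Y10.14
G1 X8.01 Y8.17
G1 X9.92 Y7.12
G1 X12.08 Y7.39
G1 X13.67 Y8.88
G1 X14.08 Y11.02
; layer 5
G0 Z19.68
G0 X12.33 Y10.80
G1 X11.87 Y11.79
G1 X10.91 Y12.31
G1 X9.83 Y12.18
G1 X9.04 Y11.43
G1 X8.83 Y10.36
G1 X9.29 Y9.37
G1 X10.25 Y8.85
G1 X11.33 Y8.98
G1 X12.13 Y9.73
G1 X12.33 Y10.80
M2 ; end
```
solid part
  facet normal 0.0000 0.0000 -1.0000
    outer loop
      vertex 12.56 20.97 0.00
      vertex 18.29 17.82 0.00
      vertex 21.08 11.91 0.00
    endloop
  endfacet
  facet normal 0.0000 0.0000 -1.0000
    outer loop
      vertex 6.07 20.15 0.00
      vertex 12.56 20.97 0.00
      vertex 21.08 11.91 0.00
    endloop
  endfacet
  facet normal 0.0000 0.0000 -1.0000
    outer loop
      vertex 1.31 15.67 0.00
      vertex 6.07 20.15 0.00
      vertex 21.08 11.91 0.00
    endloop
  endfacet
  facet normal 0.0000 0.0000 -1.0000
    outer loop
      vertex 0.08 9.25 0.00
      vertex 1.31 15.67 0.00
      vertex 21.08 11.91 0.00
    endloop
  endfacet
  facet normal 0.0000 0.0000 -1.0000
    outer loop
      vertex 2.87 3.34 0.00
      vertex 0.08 9.25 0.00
      vertex 21.08 11.91 0.00
    endloop
  endfacet
  facet normal 0.0000 0.0000 -1.0000
    outer loop
      vertex 8.60 0.19 0.00
      vertex 2.87 3.34 0.00
      vertex 21.08 11.91 0.00
    endloop
  endfacet
  facet normal 0.0000 0.0000 -1.0000
    outer loop
      vertex 15.09 1.01 0.00
      vertex 8.60 0.19 0.00
      vertex 21.08 11.91 0.00
    endloop
  endfacet
  facet normal 0.0000 0.0000 -1.0000
    outer loop
      vertex 19.85 5.49 0.00
      vertex 15.09 1.01 0.00
      vertex 21.08 11.91 0.00
    endloop
  endfacet
  facet normal 0.8319 0.3927 0.3919
    outer loop
      vertex 21.08 11.91 0.00
      vertex 18.29 17.82 0.00
      vertex 10.58 10.58 23.62
    endloop
  endfacet
  facet normal 0.4432 0.8062 0.3918
    outer loop
      vertex 18.29 17.82 0.00
      vertex 12.56 20.97 0.00
      vertex 10.58 10.58 23.62
    endloop
  endfacet
  facet normal -0.1153 0.9128 0.3918
    outer loop
      vertex 12.56 20.97 0.00
      vertex 6.07 20.15 0.00
      vertex 10.58 10.58 23.62
    endloop
  endfacet
  facet normal -0.6306 0.6700 0.3918
    outer loop
      vertex 6.07 20.15 0.00
      vertex 1.31 15.67 0.00
      vertex 10.58 10.58 23.62
    endloop
  endfacet
  facet normal -0.9036 0.1731 0.3919
    outer loop
      vertex 1.31 15.67 0.00
      vertex 0.08 9.25 0.00
      vertex 10.58 10.58 23.62
    endloop
  endfacet
  facet normal -0.8319 -0.3927 0.3919
    outer loop
      vertex 0.08 9.25 0.00
      vertex 2.87 3.34 0.00
      vertex 10.58 10.58 23.62
    endloop
  endfacet
  facet normal -0.4432 -0.8062 0.3918
    outer loop
      vertex 2.87 3.34 0.00
      vertex 8.60 0.19 0.00
      vertex 10.58 10.58 23.62
    endloop
  endfacet
  facet normal 0.1153 -0.9128 0.3918
    outer loop
      vertex 8.60 0.19 0.00
      vertex 15.09 1.01 0.00
      vertex 10.58 10.58 23.62
    endloop
  endfacet
  facet normal 0.6306 -0.6700 0.3918
    outer loop
      vertex 15.09 1.01 0.00
      vertex 19.85 5.49 0.00
      vertex 10.58 10.58 23.62
    endloop
  endfacet
  facet normal 0.9036 -0.1731 0.3919
    outer loop
      vertex 19.85 5.49 0.00
      vertex 21.08 11.91 0.00
      vertex 10.58 10.58 23.62
    endloop
  endfacet
endsolid part

The G0 Z moves step by Δz≈3.94 mm. The G1 loops shrink linearly with z, so the solid tapers from its base footprint up to z≈23.6. Closing with a flat bottom cap and the tapered top and triangulating gives 18 facets — a regular 10-sided pyramid, base circumscribed radius ≈ 10.6 mm, apex at z ≈ 23.6 mm.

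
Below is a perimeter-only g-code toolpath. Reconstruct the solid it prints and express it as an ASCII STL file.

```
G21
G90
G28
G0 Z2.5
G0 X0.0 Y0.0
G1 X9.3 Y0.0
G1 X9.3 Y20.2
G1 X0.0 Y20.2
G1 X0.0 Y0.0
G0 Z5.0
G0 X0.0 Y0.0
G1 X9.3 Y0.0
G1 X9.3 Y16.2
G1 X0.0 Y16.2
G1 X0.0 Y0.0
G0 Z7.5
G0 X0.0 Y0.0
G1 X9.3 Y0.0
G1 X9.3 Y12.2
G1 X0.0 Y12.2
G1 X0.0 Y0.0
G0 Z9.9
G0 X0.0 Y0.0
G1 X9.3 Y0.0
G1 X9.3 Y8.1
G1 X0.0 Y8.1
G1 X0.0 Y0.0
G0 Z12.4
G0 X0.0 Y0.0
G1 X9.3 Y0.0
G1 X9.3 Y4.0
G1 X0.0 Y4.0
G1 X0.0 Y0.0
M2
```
solid part
  facet normal 0.0000 0.0000 -1.0000
    outer loop
      vertex 9.3 24.3 0.0
      vertex 9.3 0.0 0.0
      vertex 0.0 0.0 0.0
    endloop
  endfacet
  facet normal 0.0000 0.0000 -1.0000
    outer loop
      vertex 0.0 24.3 0.0
      vertex 9.3 24.3 0.0
      vertex 0.0 0.0 0.0
    endloop
  endfacet
  facet normal 0.0000 -1.0000 0.0000
    outer loop
      vertex 0.0 0.0 0.0
      vertex 9.3 0.0 0.0
      vertex 9.3 0.0 14.9
    endloop
  endfacet
  facet normal 0.0000 -1.0000 0.0000
    outer loop
      vertex 0.0 0.0 0.0
      vertex 9.3 0.0 14.9
      vertex 0.0 0.0 14.9
    endloop
  endfacet
  facet normal 0.0000 0.5227 0.8525
    outer loop
      vertex 0.0 0.0 14.9
      vertex 9.3 0.0 14.9
      vertex 9.3 24.3 0.0
    endloop
  endfacet
  facet normal 0.0000 0.5227 0.8525
    outer loop
      vertex 0.0 0.0 14.9
      vertex 9.3 24.3 0.0
      vertex 0.0 24.3 0.0
    endloop
  endfacet
  facet normal -1.0000 0.0000 0.0000
    outer loop
      vertex 0.0 0.0 14.9
      vertex 0.0 24.3 0.0
      vertex 0.0 0.0 0.0
    endloop
  endfacet
  facet normal 1.0000 0.0000 0.0000
    outer loop
      vertex 9.3 0.0 0.0
      vertex 9.3 24.3 0.0
      vertex 9.3 0.0 14.9
    endloop
  endfacet
endsolid part

The G0 Z moves step by Δz≈2.5 mm. The G1 loops shrink linearly with z, so the solid tapers from its base footprint up to z≈14.9. Closing with a flat bottom cap and the tapered top and triangulating gives 8 facets — a wedge (ramp): 9.3 × 24.3 mm base, rising to 14.9 mm along the y=0 edge and sloping linearly to z=0 at y=24.3.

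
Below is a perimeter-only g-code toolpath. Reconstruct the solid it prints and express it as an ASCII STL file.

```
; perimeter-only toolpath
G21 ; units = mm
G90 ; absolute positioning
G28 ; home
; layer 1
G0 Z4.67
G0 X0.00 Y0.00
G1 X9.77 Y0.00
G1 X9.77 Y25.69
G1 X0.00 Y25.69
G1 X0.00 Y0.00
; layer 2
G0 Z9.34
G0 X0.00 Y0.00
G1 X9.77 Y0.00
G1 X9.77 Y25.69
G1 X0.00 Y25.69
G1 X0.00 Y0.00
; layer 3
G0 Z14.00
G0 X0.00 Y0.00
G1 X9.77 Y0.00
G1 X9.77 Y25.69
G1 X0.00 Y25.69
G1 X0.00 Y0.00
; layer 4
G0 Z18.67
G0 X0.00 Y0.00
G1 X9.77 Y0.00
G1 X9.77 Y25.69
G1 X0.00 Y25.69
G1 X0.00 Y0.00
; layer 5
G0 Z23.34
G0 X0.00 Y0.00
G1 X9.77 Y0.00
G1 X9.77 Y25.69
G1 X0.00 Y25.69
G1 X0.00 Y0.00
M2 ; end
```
solid part
  facet normal 0.0000 0.0000 -1.0000
    outer loop
      vertex 9.77 25.69 0.00
      vertex 9.77 0.00 0.00
      vertex 0.00 0.00 0.00
    endloop
  endfacet
  facet normal 0.0000 0.0000 -1.0000
    outer loop
      vertex 0.00 25.69 0.00
      vertex 9.77 25.69 0.00
      vertex 0.00 0.00 0.00
    endloop
  endfacet
  facet normal 0.0000 0.0000 1.0000
    outer loop
      vertex 0.00 0.00 23.34
      vertex 9.77 0.00 23.34
      vertex 9.77 25.69 23.34
    endloop
  endfacet
  facet normal 0.0000 0.0000 1.0000
    outer loop
      vertex 0.00 0.00 23.34
      vertex 9.77 25.69 23.34
      vertex 0.00 25.69 23.34
    endloop
  endfacet
  facet normal 0.0000 -1.0000 0.0000
    outer loop
      vertex 0.00 0.00 0.00
      vertex 9.77 0.00 0.00
      vertex 9.77 0.00 23.34
    endloop
  endfacet
  facet normal 0.0000 -1.0000 0.0000
    outer loop
      vertex 0.00 0.00 0.00
      vertex 9.77 0.00 23.34
      vertex 0.00 0.00 23.34
    endloop
  endfacet
  facet normal 0.0000 1.0000 0.0000
    outer loop
      vertex 9.77 25.69 23.34
      vertex 9.77 25.69 0.00
      vertex 0.00 25.69 0.00
    endloop
  endfacet
  facet normal 0.0000 1.0000 0.0000
    outer loop
      vertex 0.00 25.69 23.34
      vertex 9.77 25.69 23.34
      vertex 0.00 25.69 0.00
    endloop
  endfacet
  facet normal -1.0000 0.0000 0.0000
    outer loop
      vertex 0.00 25.69 23.34
      vertex 0.00 25.69 0.00
      vertex 0.00 0.00 0.00
    endloop
  endfacet
  facet normal -1.0000 0.0000 0.0000
    outer loop
      vertex 0.00 0.00 23.34
      vertex 0.00 25.69 23.34
      vertex 0.00 0.00 0.00
    endloop
  endfacet
  facet normal 1.0000 0.0000 0.0000
    outer loop
      vertex 9.77 0.00 0.00
      vertex 9.77 25.69 0.00
      vertex 9.77 25.69 23.34
    endloop
  endfacet
  facet normal 1.0000 0.0000 0.0000
    outer loop
      vertex 9.77 0.00 0.00
      vertex 9.77 25.69 23.34
      vertex 9.77 0.00 23.34
    endloop
  endfacet
endsolid part

The G0 Z moves step by Δz≈4.67 mm. Every layer's G1 loop is the same polygon, so the solid is a straight extrusion of it from z=0 to z≈23.3. Closing with flat bottom and top caps and triangulating gives 12 facets — a rectangular box, roughly 9.77 × 25.7 mm footprint and 23.3 mm tall.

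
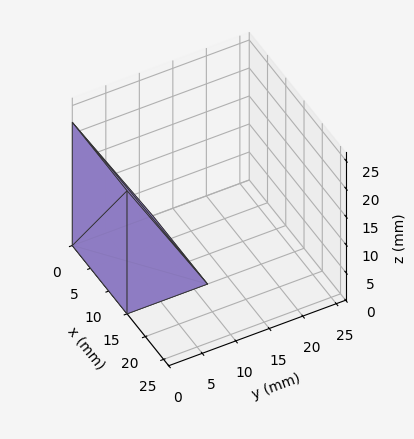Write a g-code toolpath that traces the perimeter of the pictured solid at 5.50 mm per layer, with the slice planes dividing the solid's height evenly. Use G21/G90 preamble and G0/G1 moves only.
Reading the render: the shape is a wedge (ramp): 15 × 12 mm base, rising to 22 mm along the y=0 edge and sloping linearly to z=0 at y=12 (dimensions read to the nearest mm from the axis ticks). For the g-code, the solid's height is divided into equal slices at the stated Δz and each level perimeter traced with G1 moves after a G0 lift.

; perimeter-only toolpath
G21 ; units = mm
G90 ; absolute positioning
G28 ; home
; layer 1
G0 Z5.50
G0 X0.00 Y0.00
G1 X15.00 Y0.00
G1 X15.00 Y9.00
G1 X0.00 Y9.00
G1 X0.00 Y0.00
; layer 2
G0 Z11.00
G0 X0.00 Y0.00
G1 X15.00 Y0.00
G1 X15.00 Y6.00
G1 X0.00 Y6.00
G1 X0.00 Y0.00
; layer 3
G0 Z16.50
G0 X0.00 Y0.00
G1 X15.00 Y0.00
G1 X15.00 Y3.00
G1 X0.00 Y3.00
G1 X0.00 Y0.00
M2 ; end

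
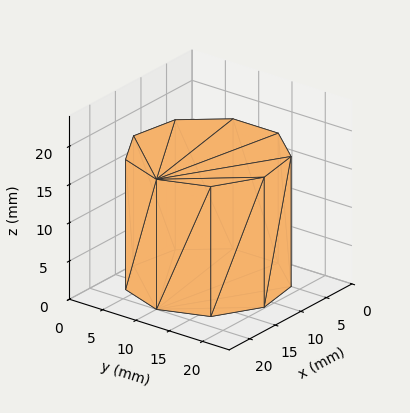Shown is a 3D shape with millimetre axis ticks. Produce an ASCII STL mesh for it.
Reading the render: the shape is a regular 9-sided prism (a cylinder approximated with 9 flat sides), circumscribed radius ≈ 10 mm, height ≈ 17 mm (dimensions read to the nearest mm from the axis ticks). For the STL, each face is triangulated and given an outward normal.

solid part
  facet normal 0.0000 0.0000 -1.0000
    outer loop
      vertex 11.7 19.8 0.0
      vertex 17.7 16.4 0.0
      vertex 20.0 10.0 0.0
    endloop
  endfacet
  facet normal 0.0000 0.0000 -1.0000
    outer loop
      vertex 5.0 18.7 0.0
      vertex 11.7 19.8 0.0
      vertex 20.0 10.0 0.0
    endloop
  endfacet
  facet normal 0.0000 0.0000 -1.0000
    outer loop
      vertex 0.6 13.4 0.0
      vertex 5.0 18.7 0.0
      vertex 20.0 10.0 0.0
    endloop
  endfacet
  facet normal 0.0000 0.0000 -1.0000
    outer loop
      vertex 0.6 6.6 0.0
      vertex 0.6 13.4 0.0
      vertex 20.0 10.0 0.0
    endloop
  endfacet
  facet normal 0.0000 0.0000 -1.0000
    outer loop
      vertex 5.0 1.3 0.0
      vertex 0.6 6.6 0.0
      vertex 20.0 10.0 0.0
    endloop
  endfacet
  facet normal 0.0000 0.0000 -1.0000
    outer loop
      vertex 11.7 0.2 0.0
      vertex 5.0 1.3 0.0
      vertex 20.0 10.0 0.0
    endloop
  endfacet
  facet normal 0.0000 0.0000 -1.0000
    outer loop
      vertex 17.7 3.6 0.0
      vertex 11.7 0.2 0.0
      vertex 20.0 10.0 0.0
    endloop
  endfacet
  facet normal 0.0000 0.0000 1.0000
    outer loop
      vertex 20.0 10.0 17.0
      vertex 17.7 16.4 17.0
      vertex 11.7 19.8 17.0
    endloop
  endfacet
  facet normal 0.0000 0.0000 1.0000
    outer loop
      vertex 20.0 10.0 17.0
      vertex 11.7 19.8 17.0
      vertex 5.0 18.7 17.0
    endloop
  endfacet
  facet normal 0.0000 0.0000 1.0000
    outer loop
      vertex 20.0 10.0 17.0
      vertex 5.0 18.7 17.0
      vertex 0.6 13.4 17.0
    endloop
  endfacet
  facet normal 0.0000 0.0000 1.0000
    outer loop
      vertex 20.0 10.0 17.0
      vertex 0.6 13.4 17.0
      vertex 0.6 6.6 17.0
    endloop
  endfacet
  facet normal 0.0000 0.0000 1.0000
    outer loop
      vertex 20.0 10.0 17.0
      vertex 0.6 6.6 17.0
      vertex 5.0 1.3 17.0
    endloop
  endfacet
  facet normal 0.0000 0.0000 1.0000
    outer loop
      vertex 20.0 10.0 17.0
      vertex 5.0 1.3 17.0
      vertex 11.7 0.2 17.0
    endloop
  endfacet
  facet normal 0.0000 0.0000 1.0000
    outer loop
      vertex 20.0 10.0 17.0
      vertex 11.7 0.2 17.0
      vertex 17.7 3.6 17.0
    endloop
  endfacet
  facet normal 0.9411 0.3382 0.0000
    outer loop
      vertex 20.0 10.0 0.0
      vertex 17.7 16.4 0.0
      vertex 17.7 16.4 17.0
    endloop
  endfacet
  facet normal 0.9411 0.3382 0.0000
    outer loop
      vertex 20.0 10.0 0.0
      vertex 17.7 16.4 17.0
      vertex 20.0 10.0 17.0
    endloop
  endfacet
  facet normal 0.4930 0.8700 0.0000
    outer loop
      vertex 17.7 16.4 0.0
      vertex 11.7 19.8 0.0
      vertex 11.7 19.8 17.0
    endloop
  endfacet
  facet normal 0.4930 0.8700 0.0000
    outer loop
      vertex 17.7 16.4 0.0
      vertex 11.7 19.8 17.0
      vertex 17.7 16.4 17.0
    endloop
  endfacet
  facet normal -0.1620 0.9868 0.0000
    outer loop
      vertex 11.7 19.8 0.0
      vertex 5.0 18.7 0.0
      vertex 5.0 18.7 17.0
    endloop
  endfacet
  facet normal -0.1620 0.9868 0.0000
    outer loop
      vertex 11.7 19.8 0.0
      vertex 5.0 18.7 17.0
      vertex 11.7 19.8 17.0
    endloop
  endfacet
  facet normal -0.7694 0.6388 0.0000
    outer loop
      vertex 5.0 18.7 0.0
      vertex 0.6 13.4 0.0
      vertex 0.6 13.4 17.0
    endloop
  endfacet
  facet normal -0.7694 0.6388 0.0000
    outer loop
      vertex 5.0 18.7 0.0
      vertex 0.6 13.4 17.0
      vertex 5.0 18.7 17.0
    endloop
  endfacet
  facet normal -1.0000 0.0000 0.0000
    outer loop
      vertex 0.6 13.4 0.0
      vertex 0.6 6.6 0.0
      vertex 0.6 6.6 17.0
    endloop
  endfacet
  facet normal -1.0000 0.0000 0.0000
    outer loop
      vertex 0.6 13.4 0.0
      vertex 0.6 6.6 17.0
      vertex 0.6 13.4 17.0
    endloop
  endfacet
  facet normal -0.7694 -0.6388 0.0000
    outer loop
      vertex 0.6 6.6 0.0
      vertex 5.0 1.3 0.0
      vertex 5.0 1.3 17.0
    endloop
  endfacet
  facet normal -0.7694 -0.6388 0.0000
    outer loop
      vertex 0.6 6.6 0.0
      vertex 5.0 1.3 17.0
      vertex 0.6 6.6 17.0
    endloop
  endfacet
  facet normal -0.1620 -0.9868 0.0000
    outer loop
      vertex 5.0 1.3 0.0
      vertex 11.7 0.2 0.0
      vertex 11.7 0.2 17.0
    endloop
  endfacet
  facet normal -0.1620 -0.9868 0.0000
    outer loop
      vertex 5.0 1.3 0.0
      vertex 11.7 0.2 17.0
      vertex 5.0 1.3 17.0
    endloop
  endfacet
  facet normal 0.4930 -0.8700 0.0000
    outer loop
      vertex 11.7 0.2 0.0
      vertex 17.7 3.6 0.0
      vertex 17.7 3.6 17.0
    endloop
  endfacet
  facet normal 0.4930 -0.8700 0.0000
    outer loop
      vertex 11.7 0.2 0.0
      vertex 17.7 3.6 17.0
      vertex 11.7 0.2 17.0
    endloop
  endfacet
  facet normal 0.9411 -0.3382 0.0000
    outer loop
      vertex 17.7 3.6 0.0
      vertex 20.0 10.0 0.0
      vertex 20.0 10.0 17.0
    endloop
  endfacet
  facet normal 0.9411 -0.3382 0.0000
    outer loop
      vertex 17.7 3.6 0.0
      vertex 20.0 10.0 17.0
      vertex 17.7 3.6 17.0
    endloop
  endfacet
endsolid part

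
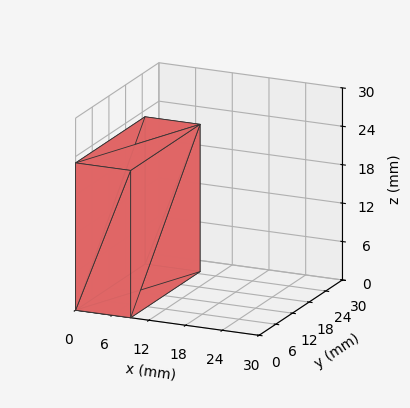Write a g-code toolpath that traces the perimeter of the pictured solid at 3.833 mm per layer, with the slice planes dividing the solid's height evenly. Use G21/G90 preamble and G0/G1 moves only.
Reading the render: the shape is a rectangular box, roughly 9 × 25 mm footprint and 23 mm tall (dimensions read to the nearest mm from the axis ticks). For the g-code, the solid's height is divided into equal slices at the stated Δz and each level perimeter traced with G1 moves after a G0 lift.

; perimeter-only toolpath
G21 ; units = mm
G90 ; absolute positioning
G28 ; home
; layer 1
G0 Z3.833
G0 X0.000 Y0.000
G1 X9.000 Y0.000
G1 X9.000 Y25.000
G1 X0.000 Y25.000
G1 X0.000 Y0.000
; layer 2
G0 Z7.667
G0 X0.000 Y0.000
G1 X9.000 Y0.000
G1 X9.000 Y25.000
G1 X0.000 Y25.000
G1 X0.000 Y0.000
; layer 3
G0 Z11.500
G0 X0.000 Y0.000
G1 X9.000 Y0.000
G1 X9.000 Y25.000
G1 X0.000 Y25.000
G1 X0.000 Y0.000
; layer 4
G0 Z15.333
G0 X0.000 Y0.000
G1 X9.000 Y0.000
G1 X9.000 Y25.000
G1 X0.000 Y25.000
G1 X0.000 Y0.000
; layer 5
G0 Z19.167
G0 X0.000 Y0.000
G1 X9.000 Y0.000
G1 X9.000 Y25.000
G1 X0.000 Y25.000
G1 X0.000 Y0.000
; layer 6
G0 Z23.000
G0 X0.000 Y0.000
G1 X9.000 Y0.000
G1 X9.000 Y25.000
G1 X0.000 Y25.000
G1 X0.000 Y0.000
M2 ; end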